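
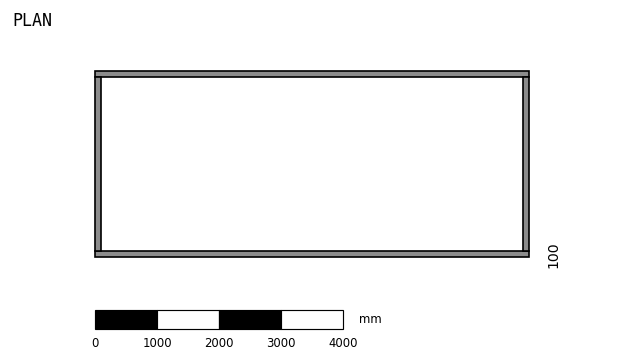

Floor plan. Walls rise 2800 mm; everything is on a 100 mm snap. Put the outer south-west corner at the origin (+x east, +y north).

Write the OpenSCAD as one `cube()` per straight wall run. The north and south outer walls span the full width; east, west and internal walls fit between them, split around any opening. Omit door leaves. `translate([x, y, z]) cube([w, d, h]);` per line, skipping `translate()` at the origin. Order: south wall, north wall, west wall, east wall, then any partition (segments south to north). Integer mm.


cube([7000, 100, 2800]);
translate([0, 2900, 0]) cube([7000, 100, 2800]);
translate([0, 100, 0]) cube([100, 2800, 2800]);
translate([6900, 100, 0]) cube([100, 2800, 2800]);


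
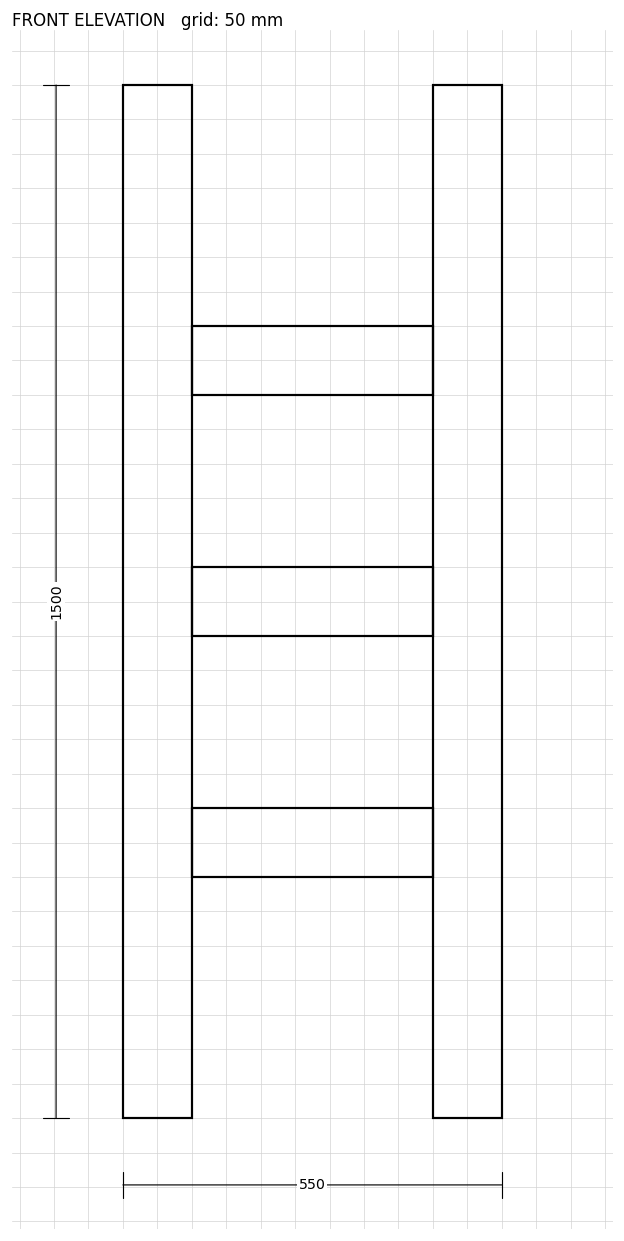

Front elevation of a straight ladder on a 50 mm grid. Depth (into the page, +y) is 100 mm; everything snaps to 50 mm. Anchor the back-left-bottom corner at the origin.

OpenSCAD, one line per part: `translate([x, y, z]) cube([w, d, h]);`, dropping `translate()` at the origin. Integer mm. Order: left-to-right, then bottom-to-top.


cube([100, 100, 1500]);
translate([100, 0, 350]) cube([350, 100, 100]);
translate([100, 0, 700]) cube([350, 100, 100]);
translate([100, 0, 1050]) cube([350, 100, 100]);
translate([450, 0, 0]) cube([100, 100, 1500]);


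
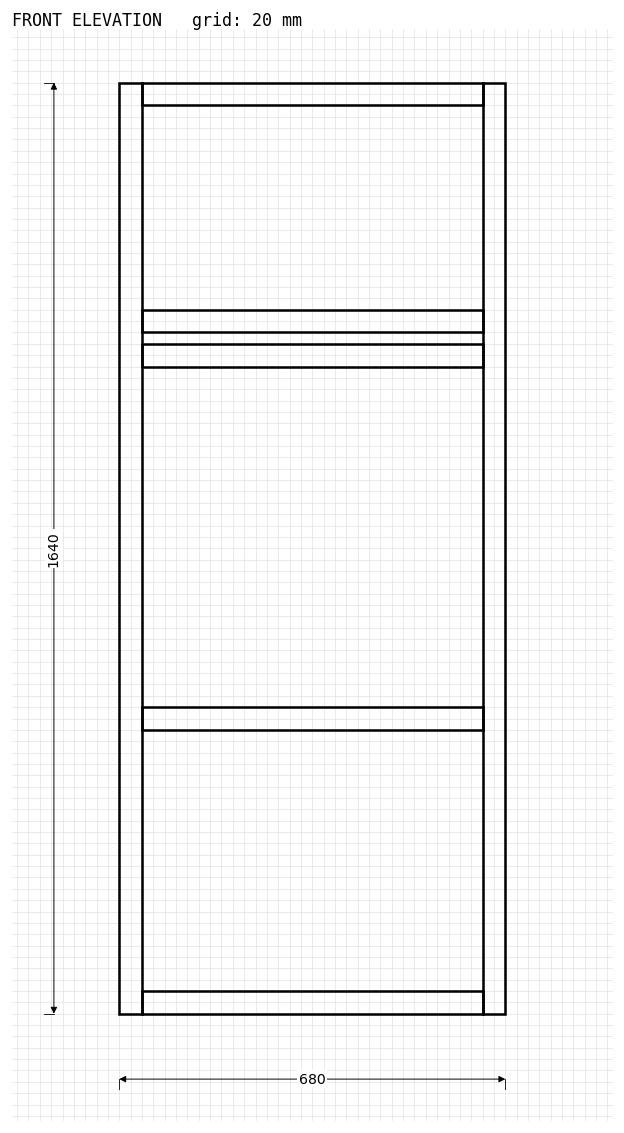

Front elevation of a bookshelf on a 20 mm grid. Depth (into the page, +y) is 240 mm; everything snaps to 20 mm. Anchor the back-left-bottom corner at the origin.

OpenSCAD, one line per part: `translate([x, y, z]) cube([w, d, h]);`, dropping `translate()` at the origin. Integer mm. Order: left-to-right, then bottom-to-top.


cube([40, 240, 1640]);
translate([40, 0, 0]) cube([600, 240, 40]);
translate([40, 0, 500]) cube([600, 240, 40]);
translate([40, 0, 1140]) cube([600, 240, 40]);
translate([40, 0, 1200]) cube([600, 240, 40]);
translate([40, 0, 1600]) cube([600, 240, 40]);
translate([640, 0, 0]) cube([40, 240, 1640]);


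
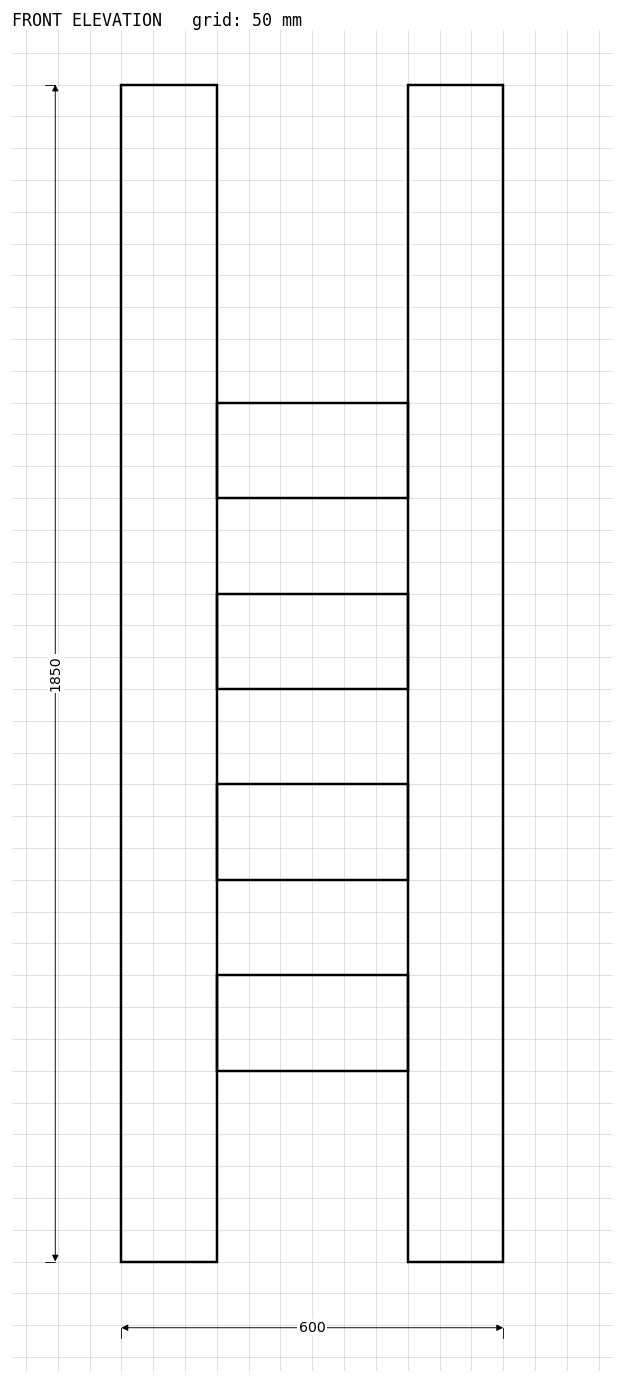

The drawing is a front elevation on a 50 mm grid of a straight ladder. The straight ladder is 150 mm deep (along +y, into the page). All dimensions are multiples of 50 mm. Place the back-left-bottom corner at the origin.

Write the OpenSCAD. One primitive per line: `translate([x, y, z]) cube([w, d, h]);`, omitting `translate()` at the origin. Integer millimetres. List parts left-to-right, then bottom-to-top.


cube([150, 150, 1850]);
translate([150, 0, 300]) cube([300, 150, 150]);
translate([150, 0, 600]) cube([300, 150, 150]);
translate([150, 0, 900]) cube([300, 150, 150]);
translate([150, 0, 1200]) cube([300, 150, 150]);
translate([450, 0, 0]) cube([150, 150, 1850]);


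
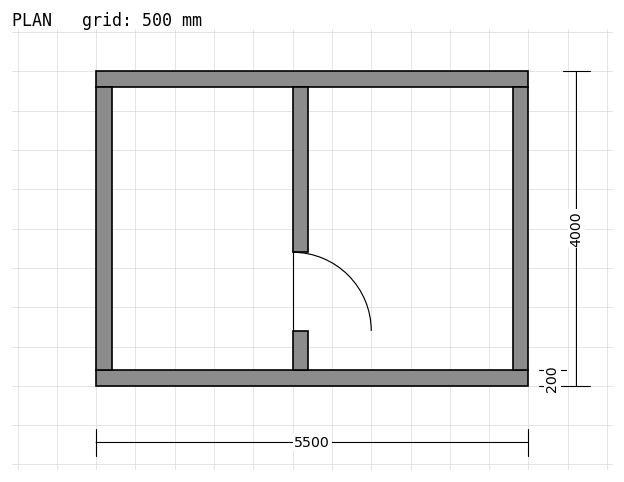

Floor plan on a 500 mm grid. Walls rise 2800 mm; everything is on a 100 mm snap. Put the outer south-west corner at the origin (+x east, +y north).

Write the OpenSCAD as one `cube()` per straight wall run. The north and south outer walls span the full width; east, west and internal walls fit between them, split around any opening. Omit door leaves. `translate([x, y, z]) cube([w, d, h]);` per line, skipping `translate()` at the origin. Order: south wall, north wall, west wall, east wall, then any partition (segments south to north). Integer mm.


cube([5500, 200, 2800]);
translate([0, 3800, 0]) cube([5500, 200, 2800]);
translate([0, 200, 0]) cube([200, 3600, 2800]);
translate([5300, 200, 0]) cube([200, 3600, 2800]);
translate([2500, 200, 0]) cube([200, 500, 2800]);
translate([2500, 1700, 0]) cube([200, 2100, 2800]);


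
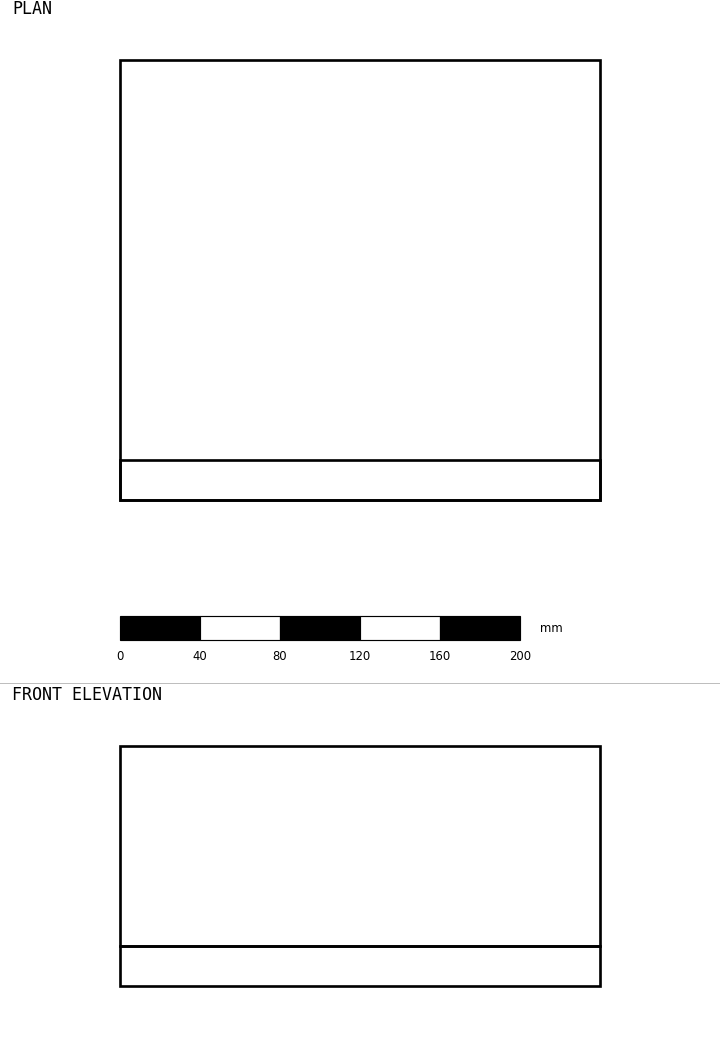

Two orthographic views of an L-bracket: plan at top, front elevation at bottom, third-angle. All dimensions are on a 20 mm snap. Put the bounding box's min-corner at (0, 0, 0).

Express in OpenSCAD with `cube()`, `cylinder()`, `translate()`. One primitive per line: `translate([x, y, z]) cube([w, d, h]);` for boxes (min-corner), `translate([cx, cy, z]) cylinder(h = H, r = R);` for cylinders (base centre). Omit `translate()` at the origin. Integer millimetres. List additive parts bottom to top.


cube([240, 220, 20]);
translate([0, 0, 20]) cube([240, 20, 100]);


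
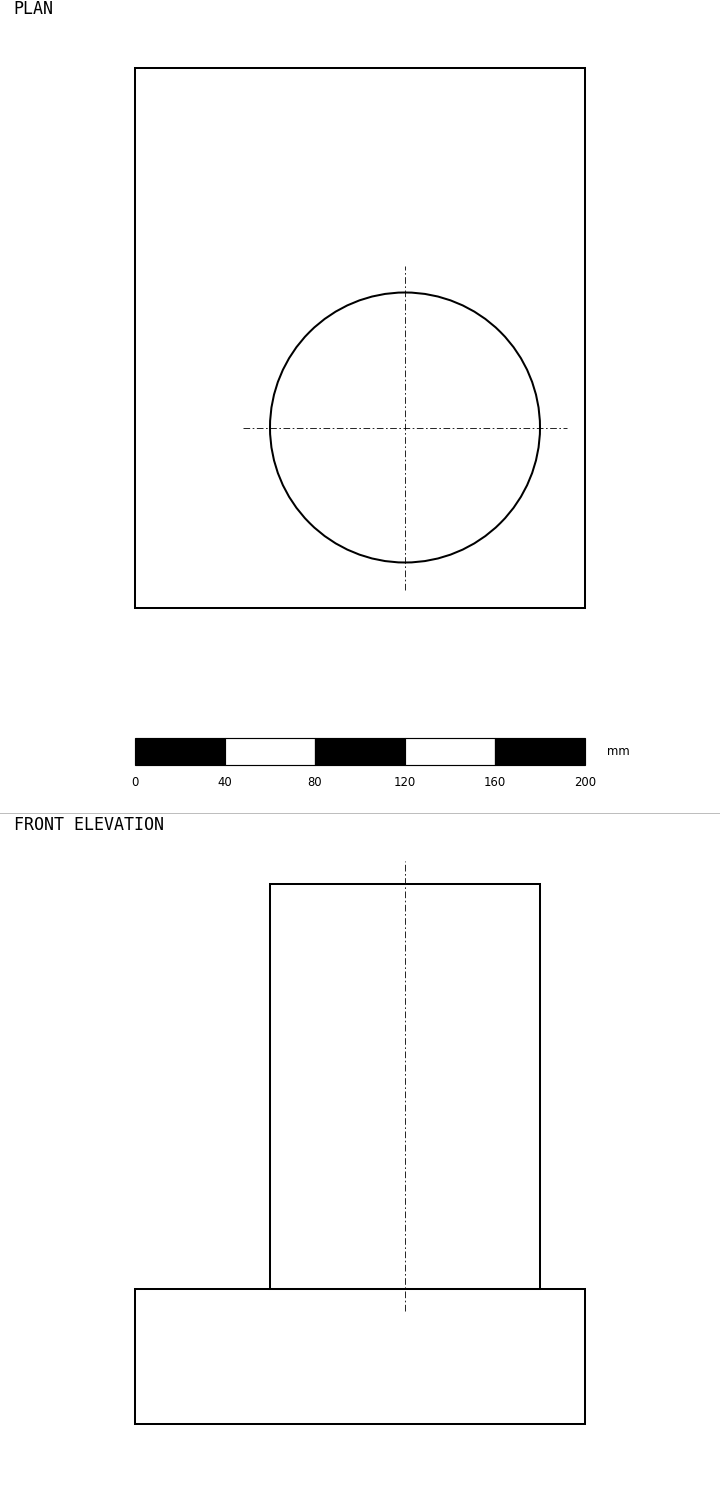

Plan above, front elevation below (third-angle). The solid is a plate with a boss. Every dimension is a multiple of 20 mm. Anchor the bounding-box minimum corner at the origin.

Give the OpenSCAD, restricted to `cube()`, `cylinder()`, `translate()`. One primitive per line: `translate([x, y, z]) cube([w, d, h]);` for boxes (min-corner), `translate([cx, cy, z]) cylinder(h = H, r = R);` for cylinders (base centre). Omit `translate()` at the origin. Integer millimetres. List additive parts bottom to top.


cube([200, 240, 60]);
translate([120, 80, 60]) cylinder(h = 180, r = 60);


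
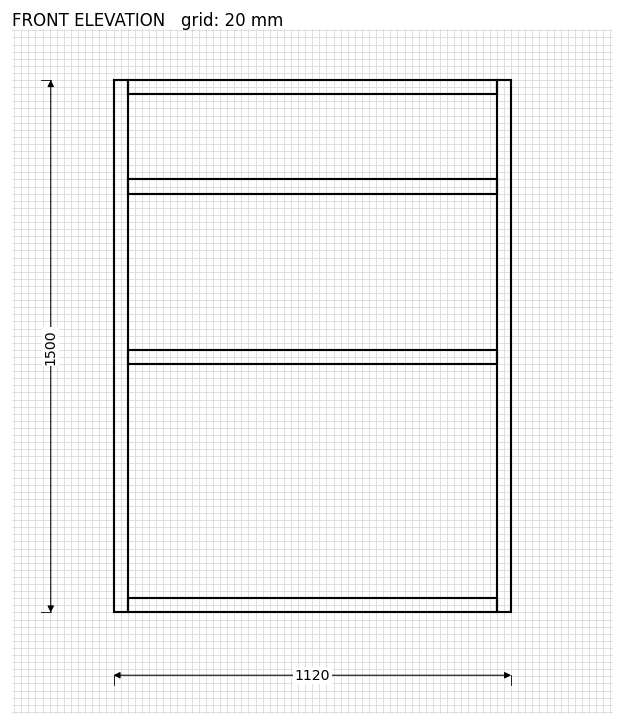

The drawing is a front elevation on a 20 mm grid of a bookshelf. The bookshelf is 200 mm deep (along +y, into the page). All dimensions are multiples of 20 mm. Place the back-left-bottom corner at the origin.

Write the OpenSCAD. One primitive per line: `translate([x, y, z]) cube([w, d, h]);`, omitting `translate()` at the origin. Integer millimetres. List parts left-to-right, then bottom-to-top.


cube([40, 200, 1500]);
translate([40, 0, 0]) cube([1040, 200, 40]);
translate([40, 0, 700]) cube([1040, 200, 40]);
translate([40, 0, 1180]) cube([1040, 200, 40]);
translate([40, 0, 1460]) cube([1040, 200, 40]);
translate([1080, 0, 0]) cube([40, 200, 1500]);


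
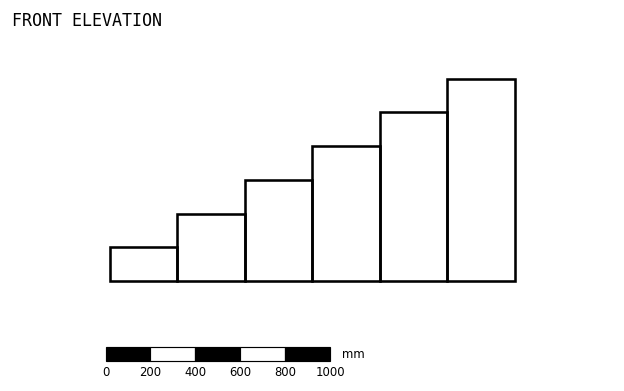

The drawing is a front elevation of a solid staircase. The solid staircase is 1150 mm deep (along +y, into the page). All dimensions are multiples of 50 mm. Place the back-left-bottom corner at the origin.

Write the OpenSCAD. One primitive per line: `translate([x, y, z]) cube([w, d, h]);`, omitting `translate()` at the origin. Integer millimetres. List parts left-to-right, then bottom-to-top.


cube([300, 1150, 150]);
translate([300, 0, 0]) cube([300, 1150, 300]);
translate([600, 0, 0]) cube([300, 1150, 450]);
translate([900, 0, 0]) cube([300, 1150, 600]);
translate([1200, 0, 0]) cube([300, 1150, 750]);
translate([1500, 0, 0]) cube([300, 1150, 900]);


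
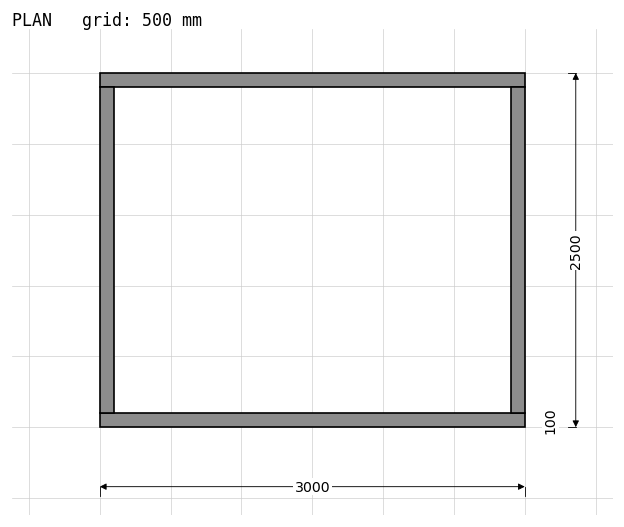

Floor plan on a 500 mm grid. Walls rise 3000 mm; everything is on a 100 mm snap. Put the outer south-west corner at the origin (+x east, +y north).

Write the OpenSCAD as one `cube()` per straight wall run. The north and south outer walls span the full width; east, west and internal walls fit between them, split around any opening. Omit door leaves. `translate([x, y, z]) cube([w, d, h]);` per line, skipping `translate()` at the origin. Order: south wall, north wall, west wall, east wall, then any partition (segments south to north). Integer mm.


cube([3000, 100, 3000]);
translate([0, 2400, 0]) cube([3000, 100, 3000]);
translate([0, 100, 0]) cube([100, 2300, 3000]);
translate([2900, 100, 0]) cube([100, 2300, 3000]);


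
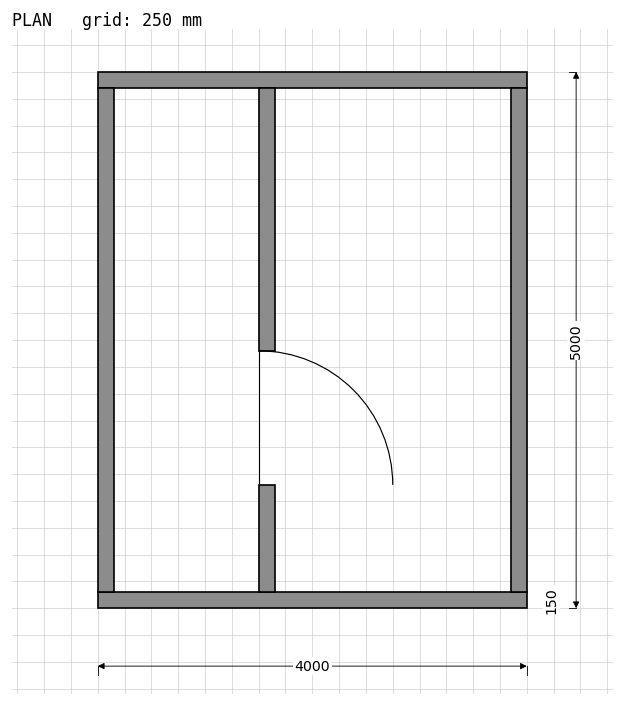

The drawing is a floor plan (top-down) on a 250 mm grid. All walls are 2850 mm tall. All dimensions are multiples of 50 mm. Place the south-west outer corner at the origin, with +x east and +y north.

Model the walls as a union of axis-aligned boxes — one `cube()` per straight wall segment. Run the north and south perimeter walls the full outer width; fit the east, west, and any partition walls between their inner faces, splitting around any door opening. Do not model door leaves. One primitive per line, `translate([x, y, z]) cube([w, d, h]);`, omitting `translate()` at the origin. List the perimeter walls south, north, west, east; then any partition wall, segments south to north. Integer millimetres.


cube([4000, 150, 2850]);
translate([0, 4850, 0]) cube([4000, 150, 2850]);
translate([0, 150, 0]) cube([150, 4700, 2850]);
translate([3850, 150, 0]) cube([150, 4700, 2850]);
translate([1500, 150, 0]) cube([150, 1000, 2850]);
translate([1500, 2400, 0]) cube([150, 2450, 2850]);


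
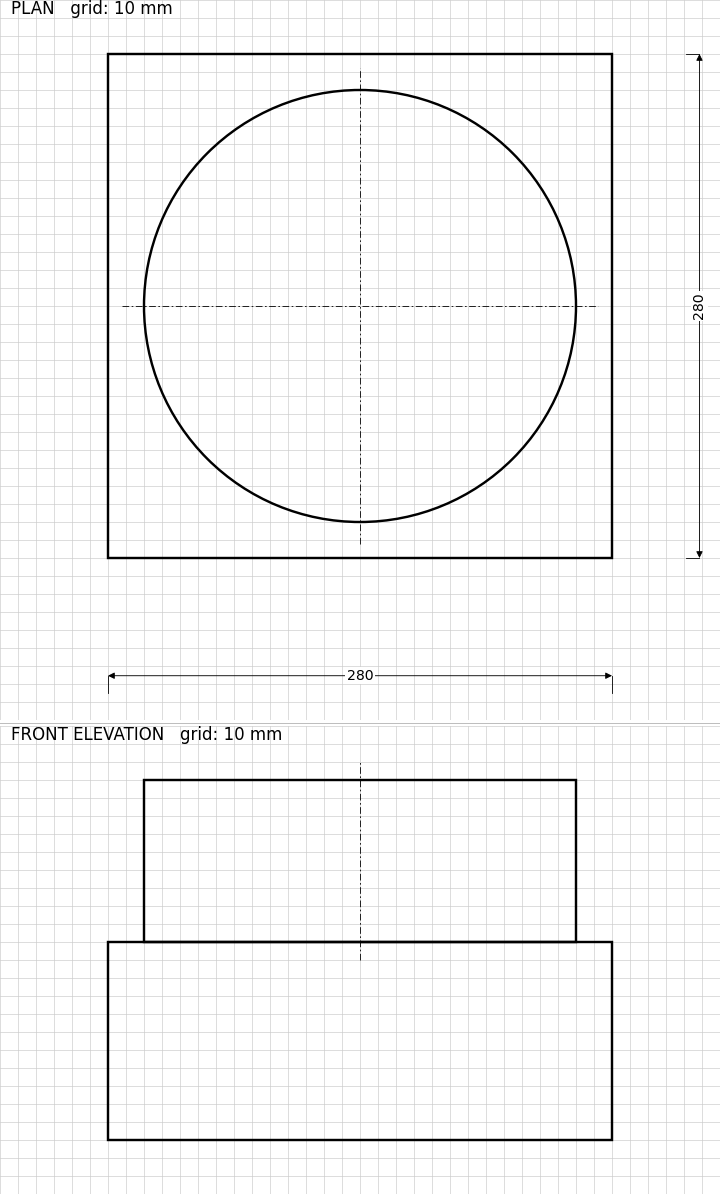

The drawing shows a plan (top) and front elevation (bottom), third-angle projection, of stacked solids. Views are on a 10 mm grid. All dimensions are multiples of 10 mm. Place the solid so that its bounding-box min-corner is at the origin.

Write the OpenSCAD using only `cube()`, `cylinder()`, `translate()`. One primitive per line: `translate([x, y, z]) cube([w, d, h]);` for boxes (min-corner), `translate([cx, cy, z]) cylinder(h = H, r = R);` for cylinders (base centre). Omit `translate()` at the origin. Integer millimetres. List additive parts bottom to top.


cube([280, 280, 110]);
translate([140, 140, 110]) cylinder(h = 90, r = 120);


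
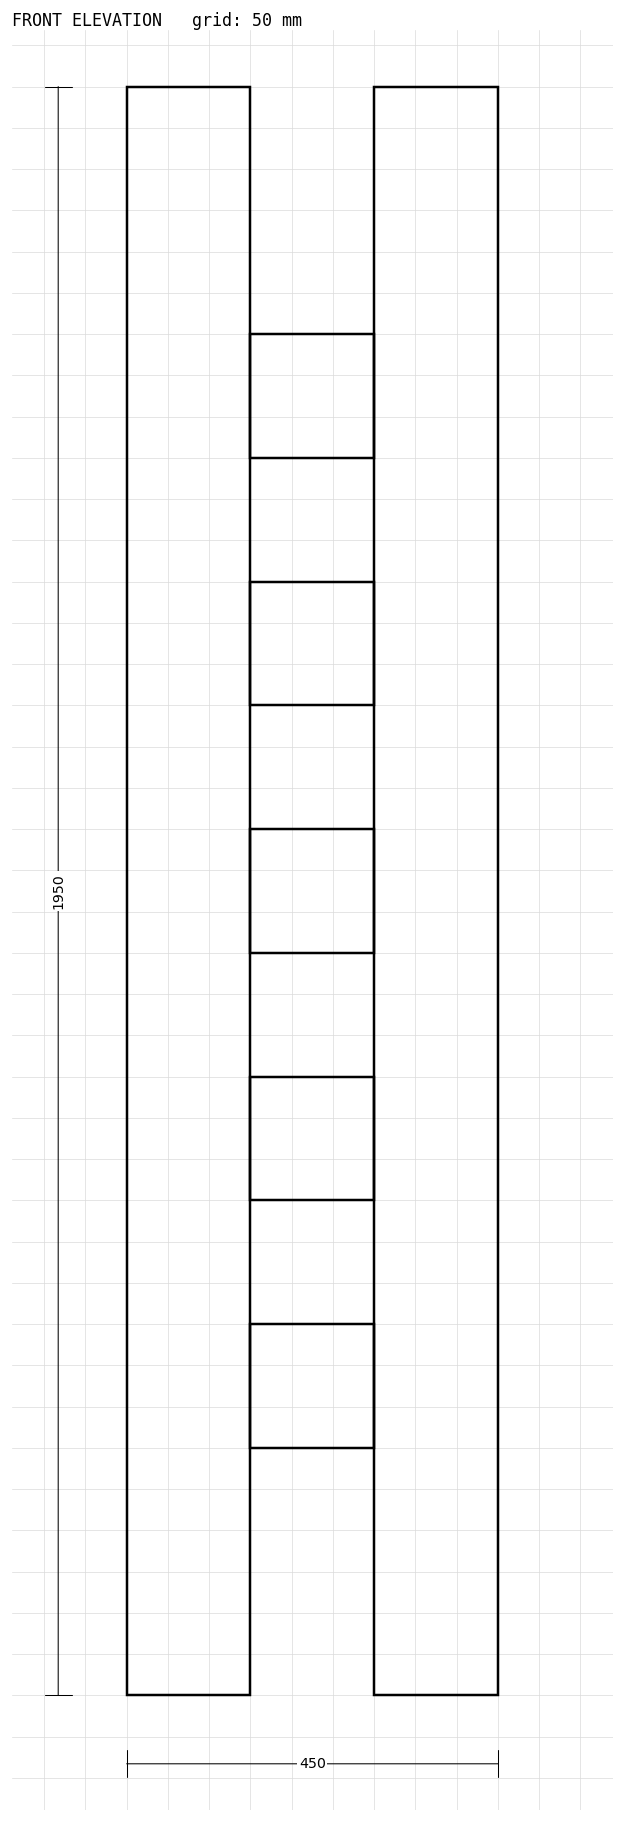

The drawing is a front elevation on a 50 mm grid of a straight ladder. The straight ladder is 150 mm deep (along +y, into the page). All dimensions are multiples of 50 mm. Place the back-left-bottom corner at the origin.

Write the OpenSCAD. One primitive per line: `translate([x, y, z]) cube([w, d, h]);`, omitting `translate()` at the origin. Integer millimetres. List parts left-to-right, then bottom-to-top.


cube([150, 150, 1950]);
translate([150, 0, 300]) cube([150, 150, 150]);
translate([150, 0, 600]) cube([150, 150, 150]);
translate([150, 0, 900]) cube([150, 150, 150]);
translate([150, 0, 1200]) cube([150, 150, 150]);
translate([150, 0, 1500]) cube([150, 150, 150]);
translate([300, 0, 0]) cube([150, 150, 1950]);


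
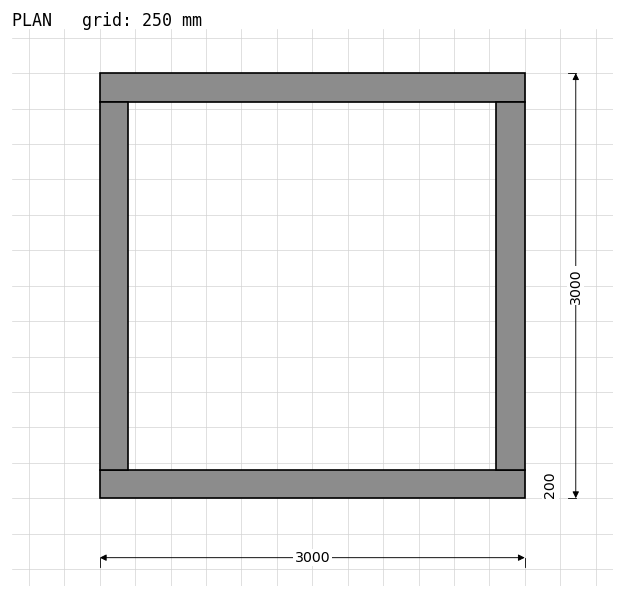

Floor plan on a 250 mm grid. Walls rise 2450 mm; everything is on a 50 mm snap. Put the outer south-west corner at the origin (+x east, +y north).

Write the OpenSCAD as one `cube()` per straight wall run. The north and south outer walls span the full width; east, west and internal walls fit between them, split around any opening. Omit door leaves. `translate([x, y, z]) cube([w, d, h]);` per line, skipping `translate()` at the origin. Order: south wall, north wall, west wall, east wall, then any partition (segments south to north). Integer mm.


cube([3000, 200, 2450]);
translate([0, 2800, 0]) cube([3000, 200, 2450]);
translate([0, 200, 0]) cube([200, 2600, 2450]);
translate([2800, 200, 0]) cube([200, 2600, 2450]);


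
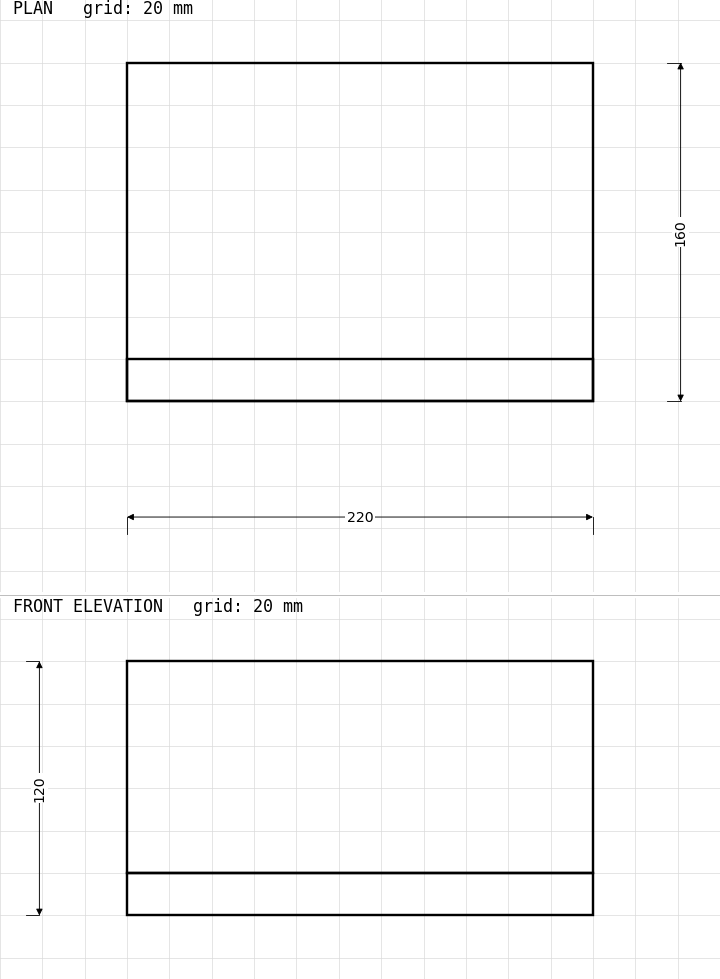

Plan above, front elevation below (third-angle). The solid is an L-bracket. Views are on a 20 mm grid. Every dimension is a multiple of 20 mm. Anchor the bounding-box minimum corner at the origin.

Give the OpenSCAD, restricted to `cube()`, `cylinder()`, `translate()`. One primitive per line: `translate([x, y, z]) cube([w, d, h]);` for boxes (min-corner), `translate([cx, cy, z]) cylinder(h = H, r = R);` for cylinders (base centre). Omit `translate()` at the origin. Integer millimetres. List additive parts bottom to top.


cube([220, 160, 20]);
translate([0, 0, 20]) cube([220, 20, 100]);


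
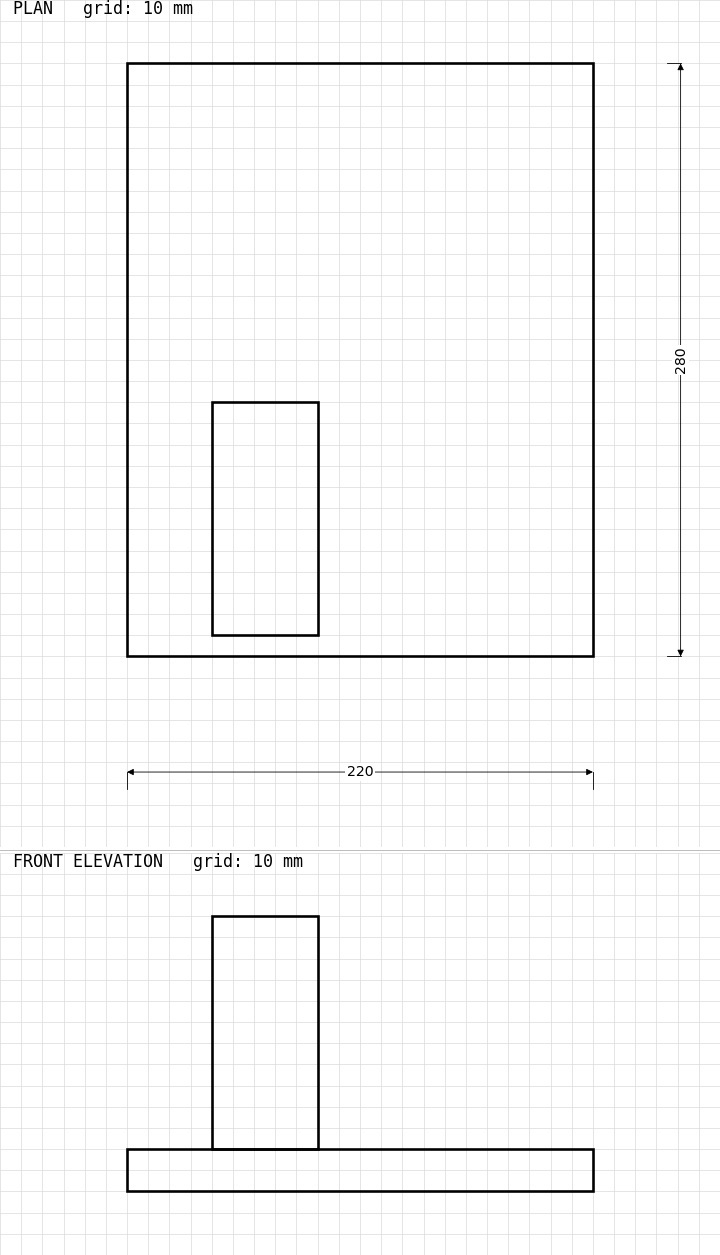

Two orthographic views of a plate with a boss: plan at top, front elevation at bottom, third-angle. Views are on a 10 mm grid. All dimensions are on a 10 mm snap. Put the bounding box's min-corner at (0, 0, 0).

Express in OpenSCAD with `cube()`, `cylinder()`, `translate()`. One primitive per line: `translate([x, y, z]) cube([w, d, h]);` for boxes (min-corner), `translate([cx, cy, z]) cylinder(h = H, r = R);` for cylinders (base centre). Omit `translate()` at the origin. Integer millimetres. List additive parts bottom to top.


cube([220, 280, 20]);
translate([40, 10, 20]) cube([50, 110, 110]);


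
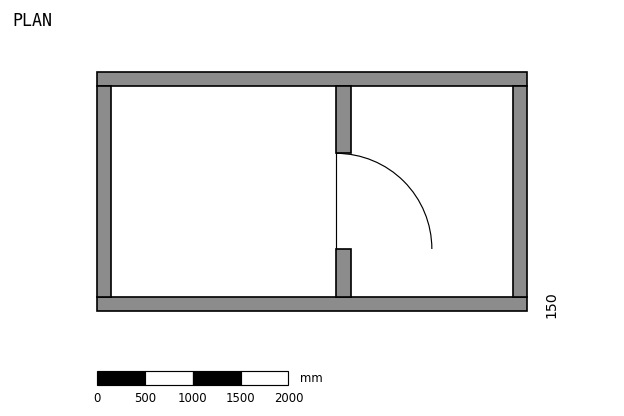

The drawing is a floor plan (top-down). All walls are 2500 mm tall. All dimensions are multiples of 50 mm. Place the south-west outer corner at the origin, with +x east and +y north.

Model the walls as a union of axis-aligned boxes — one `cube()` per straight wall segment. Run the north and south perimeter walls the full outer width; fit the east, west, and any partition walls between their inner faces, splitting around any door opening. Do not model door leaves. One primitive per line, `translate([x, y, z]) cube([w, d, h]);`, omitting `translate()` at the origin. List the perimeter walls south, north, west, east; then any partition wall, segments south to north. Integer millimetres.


cube([4500, 150, 2500]);
translate([0, 2350, 0]) cube([4500, 150, 2500]);
translate([0, 150, 0]) cube([150, 2200, 2500]);
translate([4350, 150, 0]) cube([150, 2200, 2500]);
translate([2500, 150, 0]) cube([150, 500, 2500]);
translate([2500, 1650, 0]) cube([150, 700, 2500]);


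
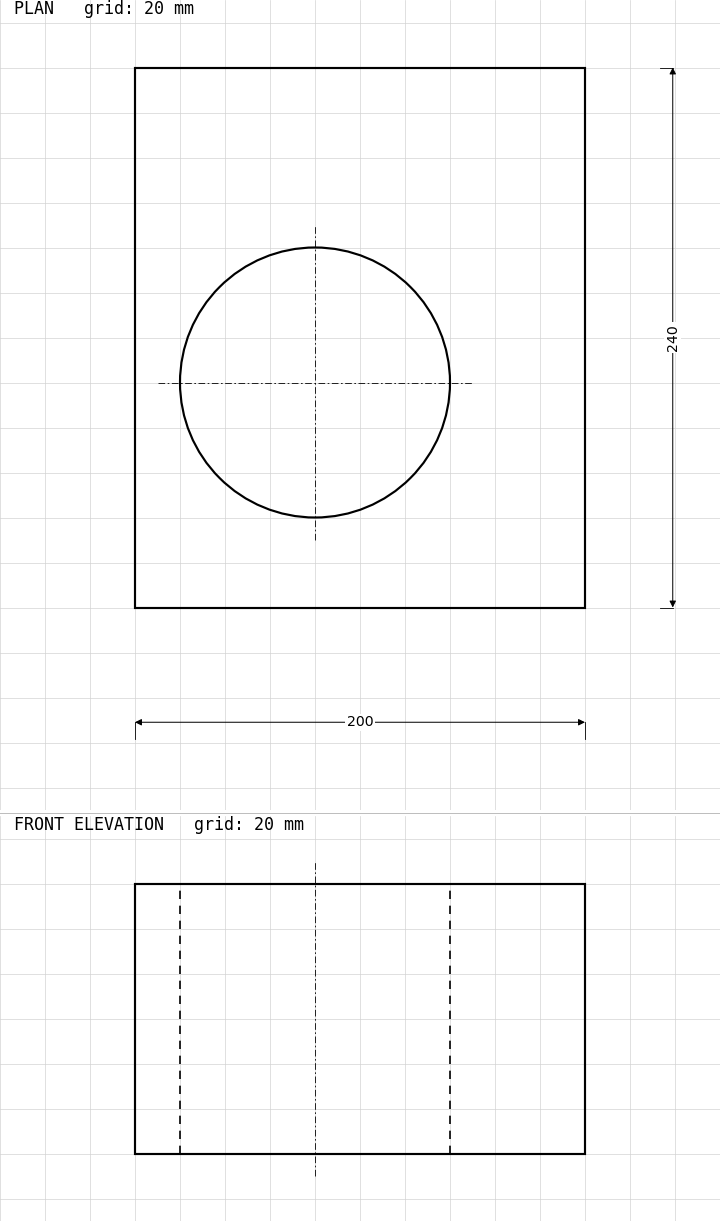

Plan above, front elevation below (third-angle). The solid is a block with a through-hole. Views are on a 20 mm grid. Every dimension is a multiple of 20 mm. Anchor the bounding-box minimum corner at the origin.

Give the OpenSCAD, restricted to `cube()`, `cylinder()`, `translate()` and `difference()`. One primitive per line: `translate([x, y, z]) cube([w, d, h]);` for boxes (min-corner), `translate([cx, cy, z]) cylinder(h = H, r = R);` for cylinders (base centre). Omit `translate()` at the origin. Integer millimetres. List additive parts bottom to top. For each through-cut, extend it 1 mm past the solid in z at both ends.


difference() {
  cube([200, 240, 120]);
  translate([80, 100, -1]) cylinder(h = 122, r = 60);
}


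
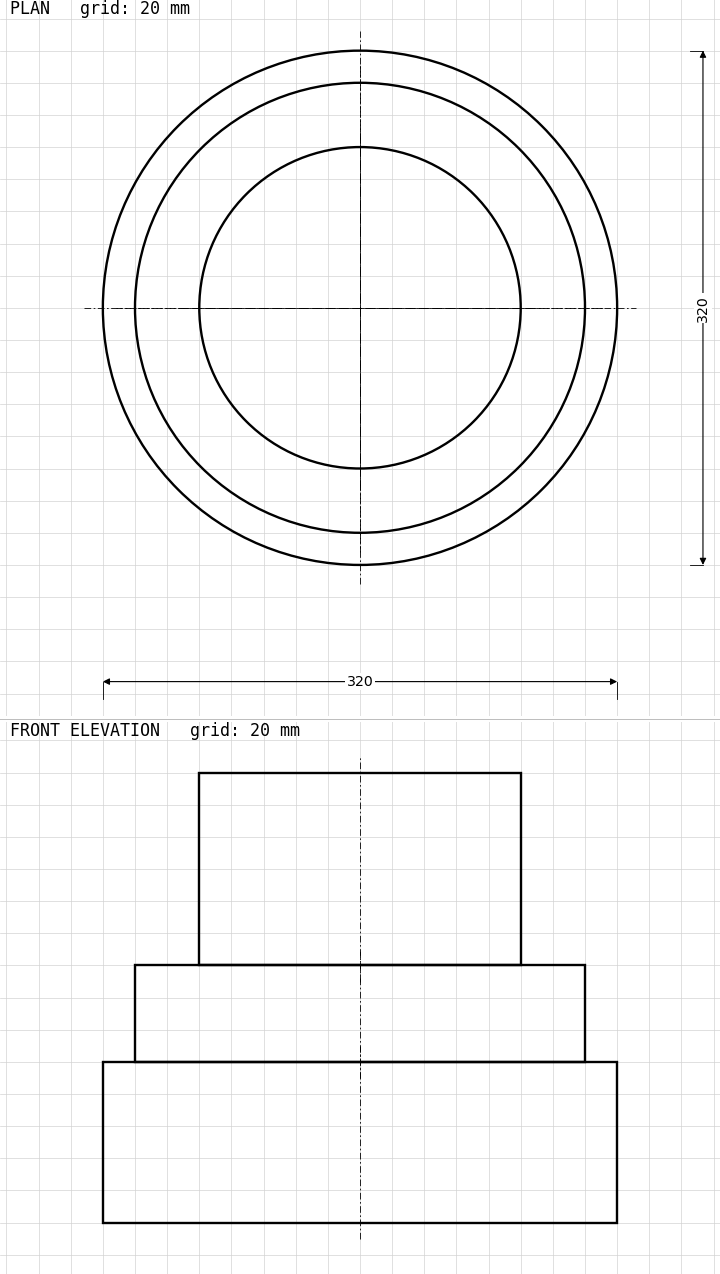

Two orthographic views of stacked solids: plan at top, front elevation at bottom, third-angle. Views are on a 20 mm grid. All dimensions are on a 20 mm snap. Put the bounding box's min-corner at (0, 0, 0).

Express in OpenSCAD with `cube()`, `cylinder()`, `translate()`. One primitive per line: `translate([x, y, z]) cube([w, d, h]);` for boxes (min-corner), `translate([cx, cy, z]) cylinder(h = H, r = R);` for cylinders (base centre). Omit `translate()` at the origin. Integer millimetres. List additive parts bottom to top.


translate([160, 160, 0]) cylinder(h = 100, r = 160);
translate([160, 160, 100]) cylinder(h = 60, r = 140);
translate([160, 160, 160]) cylinder(h = 120, r = 100);


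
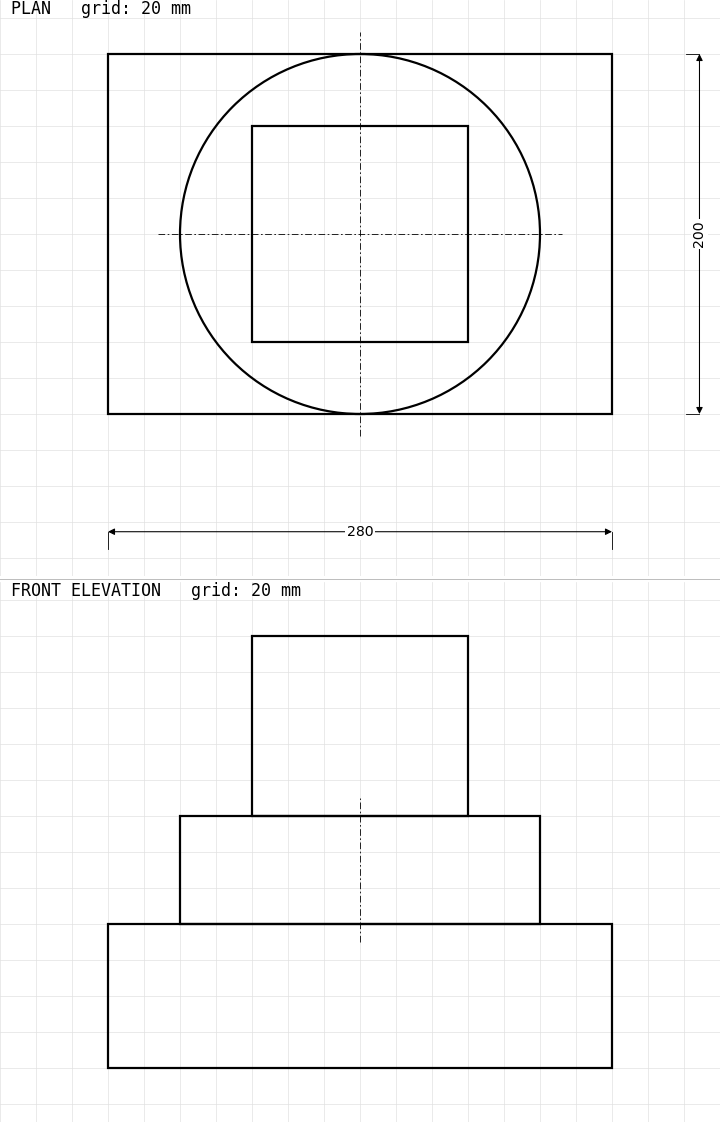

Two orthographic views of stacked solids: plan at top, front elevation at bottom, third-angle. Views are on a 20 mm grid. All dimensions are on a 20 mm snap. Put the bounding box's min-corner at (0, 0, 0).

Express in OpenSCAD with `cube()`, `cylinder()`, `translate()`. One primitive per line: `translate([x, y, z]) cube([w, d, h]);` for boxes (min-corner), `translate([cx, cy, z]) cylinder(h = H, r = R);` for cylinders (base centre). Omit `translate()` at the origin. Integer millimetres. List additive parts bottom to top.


cube([280, 200, 80]);
translate([140, 100, 80]) cylinder(h = 60, r = 100);
translate([80, 40, 140]) cube([120, 120, 100]);


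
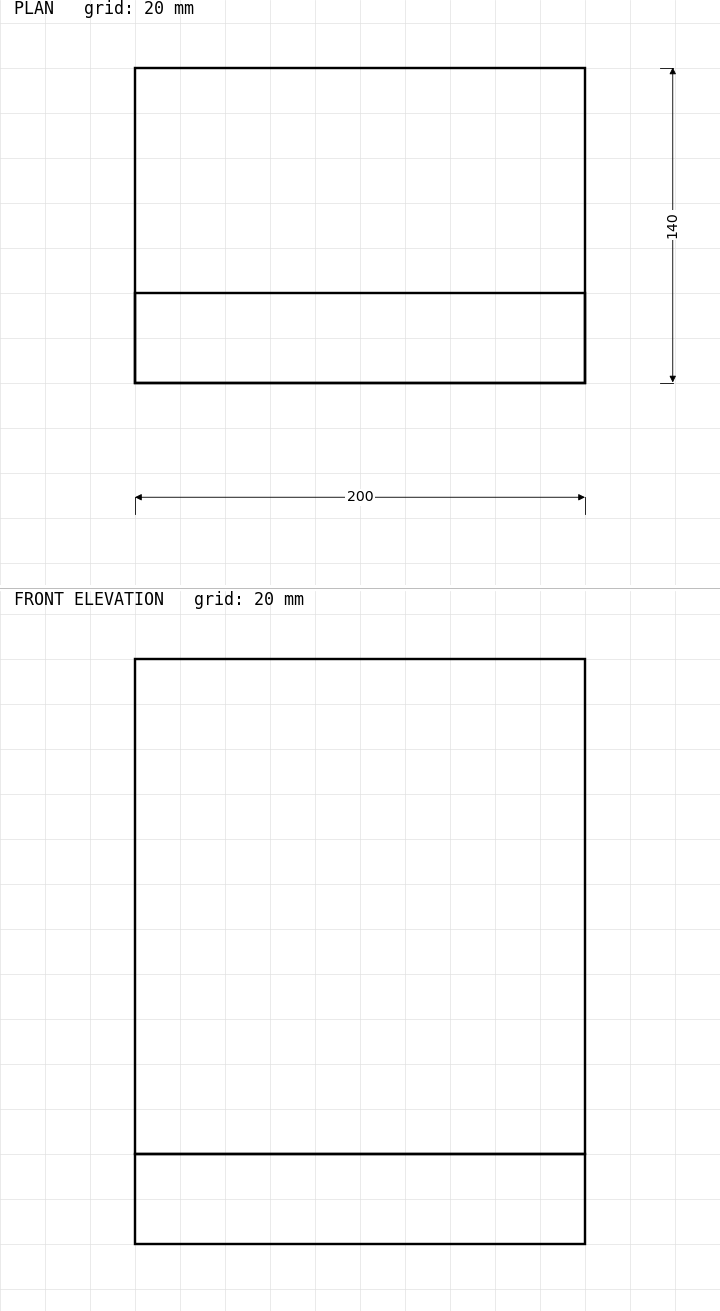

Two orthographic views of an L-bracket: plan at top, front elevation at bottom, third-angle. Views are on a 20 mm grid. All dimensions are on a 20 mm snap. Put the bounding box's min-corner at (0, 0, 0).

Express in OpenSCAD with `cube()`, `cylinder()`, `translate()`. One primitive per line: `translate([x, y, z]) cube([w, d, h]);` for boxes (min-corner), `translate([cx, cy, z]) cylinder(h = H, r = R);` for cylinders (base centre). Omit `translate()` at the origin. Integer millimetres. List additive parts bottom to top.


cube([200, 140, 40]);
translate([0, 0, 40]) cube([200, 40, 220]);


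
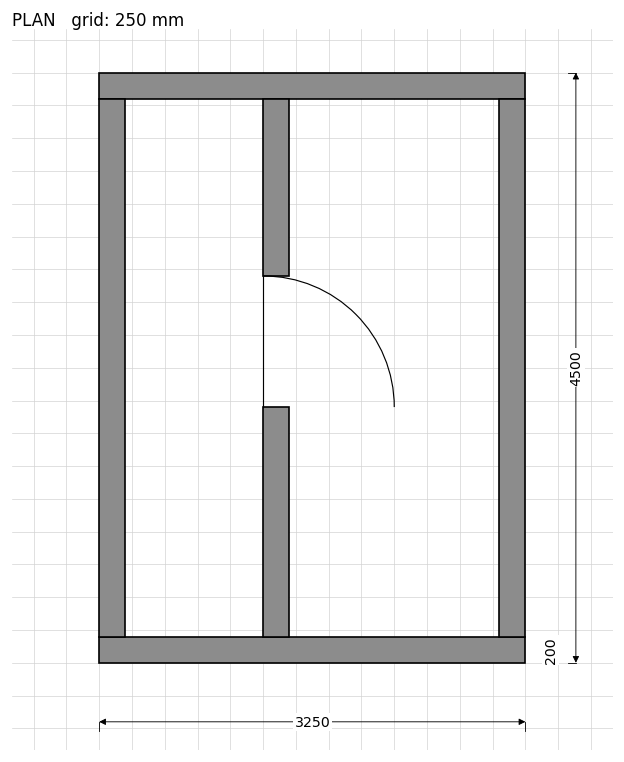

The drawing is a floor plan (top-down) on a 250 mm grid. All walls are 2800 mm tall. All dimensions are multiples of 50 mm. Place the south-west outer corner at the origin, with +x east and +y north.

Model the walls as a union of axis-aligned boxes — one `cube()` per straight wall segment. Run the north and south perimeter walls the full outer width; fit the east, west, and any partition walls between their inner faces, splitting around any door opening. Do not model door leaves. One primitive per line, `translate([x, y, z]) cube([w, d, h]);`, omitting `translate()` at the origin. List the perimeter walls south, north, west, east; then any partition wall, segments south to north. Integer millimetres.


cube([3250, 200, 2800]);
translate([0, 4300, 0]) cube([3250, 200, 2800]);
translate([0, 200, 0]) cube([200, 4100, 2800]);
translate([3050, 200, 0]) cube([200, 4100, 2800]);
translate([1250, 200, 0]) cube([200, 1750, 2800]);
translate([1250, 2950, 0]) cube([200, 1350, 2800]);


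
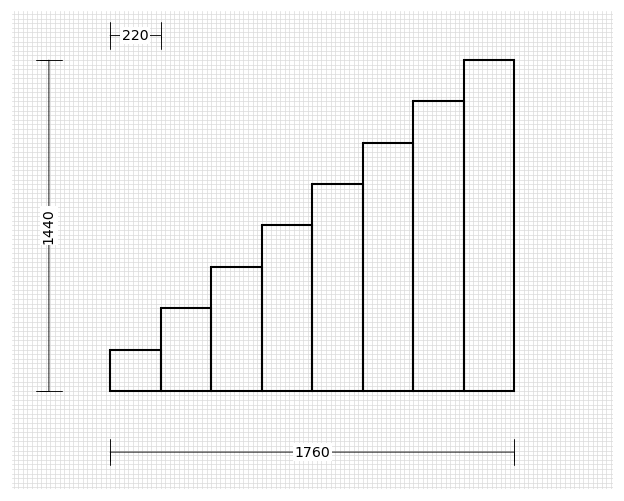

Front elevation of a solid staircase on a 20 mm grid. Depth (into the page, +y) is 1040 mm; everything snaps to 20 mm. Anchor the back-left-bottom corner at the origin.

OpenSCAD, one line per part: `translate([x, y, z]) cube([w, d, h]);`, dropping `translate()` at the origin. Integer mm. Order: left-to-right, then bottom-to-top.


cube([220, 1040, 180]);
translate([220, 0, 0]) cube([220, 1040, 360]);
translate([440, 0, 0]) cube([220, 1040, 540]);
translate([660, 0, 0]) cube([220, 1040, 720]);
translate([880, 0, 0]) cube([220, 1040, 900]);
translate([1100, 0, 0]) cube([220, 1040, 1080]);
translate([1320, 0, 0]) cube([220, 1040, 1260]);
translate([1540, 0, 0]) cube([220, 1040, 1440]);


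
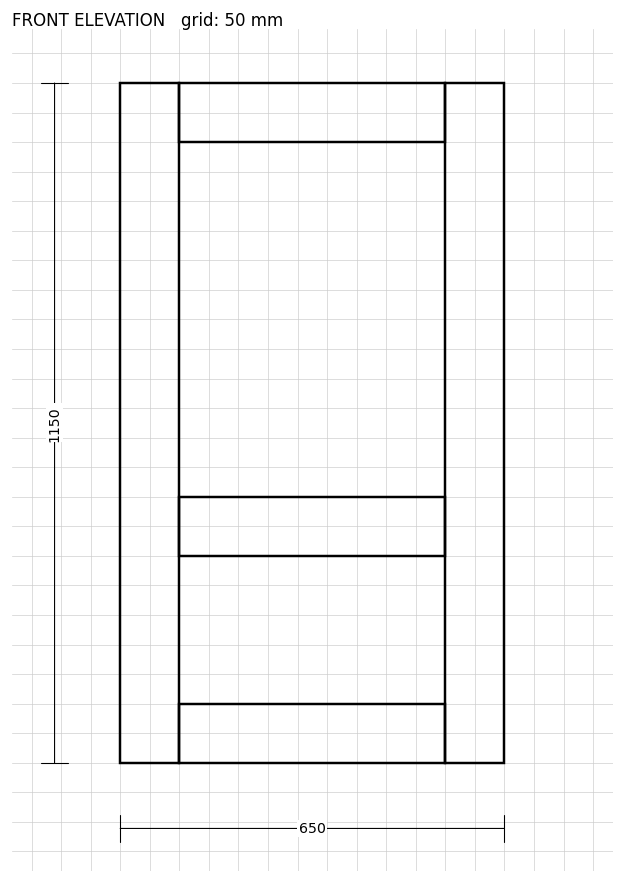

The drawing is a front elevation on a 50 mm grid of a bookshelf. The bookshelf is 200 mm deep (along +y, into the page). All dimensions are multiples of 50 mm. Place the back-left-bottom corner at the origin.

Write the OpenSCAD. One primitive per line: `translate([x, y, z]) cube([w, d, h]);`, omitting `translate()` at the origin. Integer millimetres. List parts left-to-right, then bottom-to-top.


cube([100, 200, 1150]);
translate([100, 0, 0]) cube([450, 200, 100]);
translate([100, 0, 350]) cube([450, 200, 100]);
translate([100, 0, 1050]) cube([450, 200, 100]);
translate([550, 0, 0]) cube([100, 200, 1150]);


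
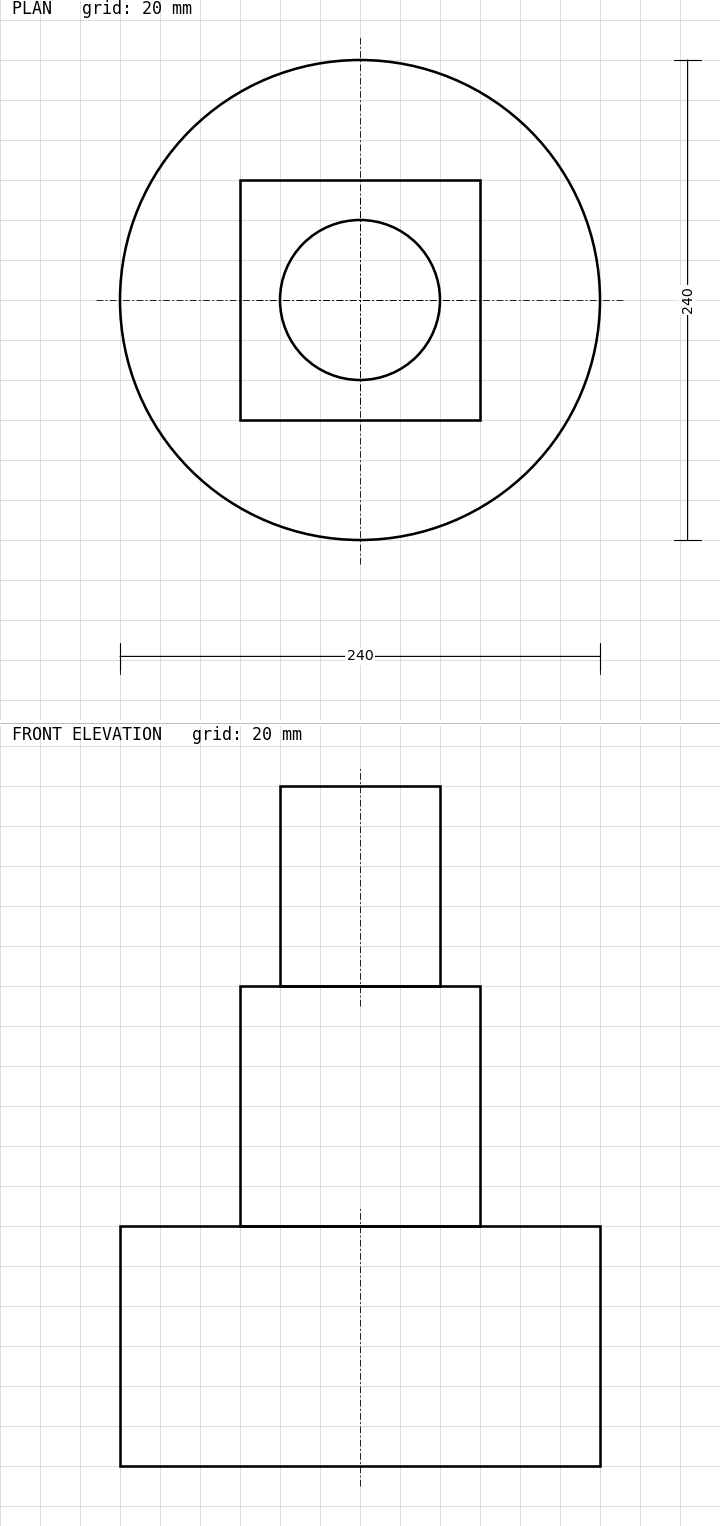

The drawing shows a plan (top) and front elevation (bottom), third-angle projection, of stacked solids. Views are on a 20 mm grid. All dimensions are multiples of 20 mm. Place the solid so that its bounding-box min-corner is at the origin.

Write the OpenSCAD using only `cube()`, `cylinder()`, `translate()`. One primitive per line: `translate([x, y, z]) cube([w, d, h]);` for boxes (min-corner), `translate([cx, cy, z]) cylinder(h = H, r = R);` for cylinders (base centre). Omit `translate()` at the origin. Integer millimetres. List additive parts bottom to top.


translate([120, 120, 0]) cylinder(h = 120, r = 120);
translate([60, 60, 120]) cube([120, 120, 120]);
translate([120, 120, 240]) cylinder(h = 100, r = 40);


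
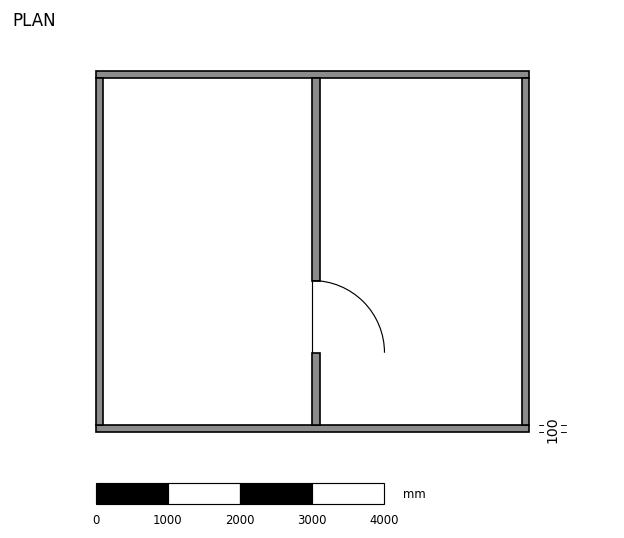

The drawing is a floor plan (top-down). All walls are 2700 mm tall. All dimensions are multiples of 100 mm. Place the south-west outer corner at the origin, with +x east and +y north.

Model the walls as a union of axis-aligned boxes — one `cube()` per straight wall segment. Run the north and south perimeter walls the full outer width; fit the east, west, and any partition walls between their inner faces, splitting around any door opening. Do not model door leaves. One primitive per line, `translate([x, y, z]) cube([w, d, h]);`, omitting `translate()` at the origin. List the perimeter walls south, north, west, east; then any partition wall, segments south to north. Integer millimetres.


cube([6000, 100, 2700]);
translate([0, 4900, 0]) cube([6000, 100, 2700]);
translate([0, 100, 0]) cube([100, 4800, 2700]);
translate([5900, 100, 0]) cube([100, 4800, 2700]);
translate([3000, 100, 0]) cube([100, 1000, 2700]);
translate([3000, 2100, 0]) cube([100, 2800, 2700]);


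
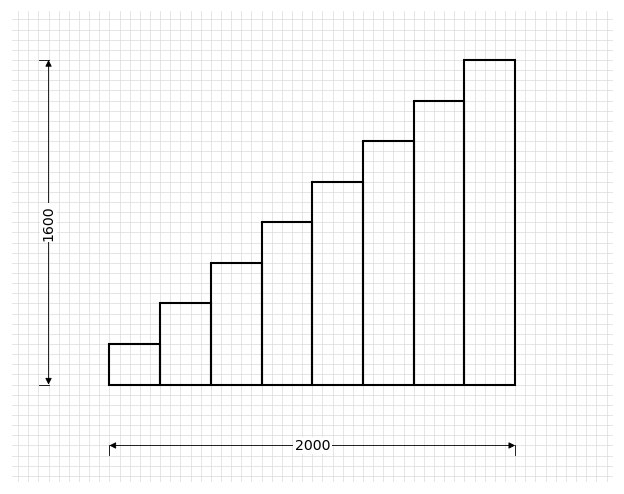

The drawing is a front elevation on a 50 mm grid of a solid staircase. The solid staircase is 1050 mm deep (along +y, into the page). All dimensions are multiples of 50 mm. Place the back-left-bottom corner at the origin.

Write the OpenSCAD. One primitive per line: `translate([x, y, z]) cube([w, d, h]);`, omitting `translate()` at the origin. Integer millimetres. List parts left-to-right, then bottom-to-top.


cube([250, 1050, 200]);
translate([250, 0, 0]) cube([250, 1050, 400]);
translate([500, 0, 0]) cube([250, 1050, 600]);
translate([750, 0, 0]) cube([250, 1050, 800]);
translate([1000, 0, 0]) cube([250, 1050, 1000]);
translate([1250, 0, 0]) cube([250, 1050, 1200]);
translate([1500, 0, 0]) cube([250, 1050, 1400]);
translate([1750, 0, 0]) cube([250, 1050, 1600]);


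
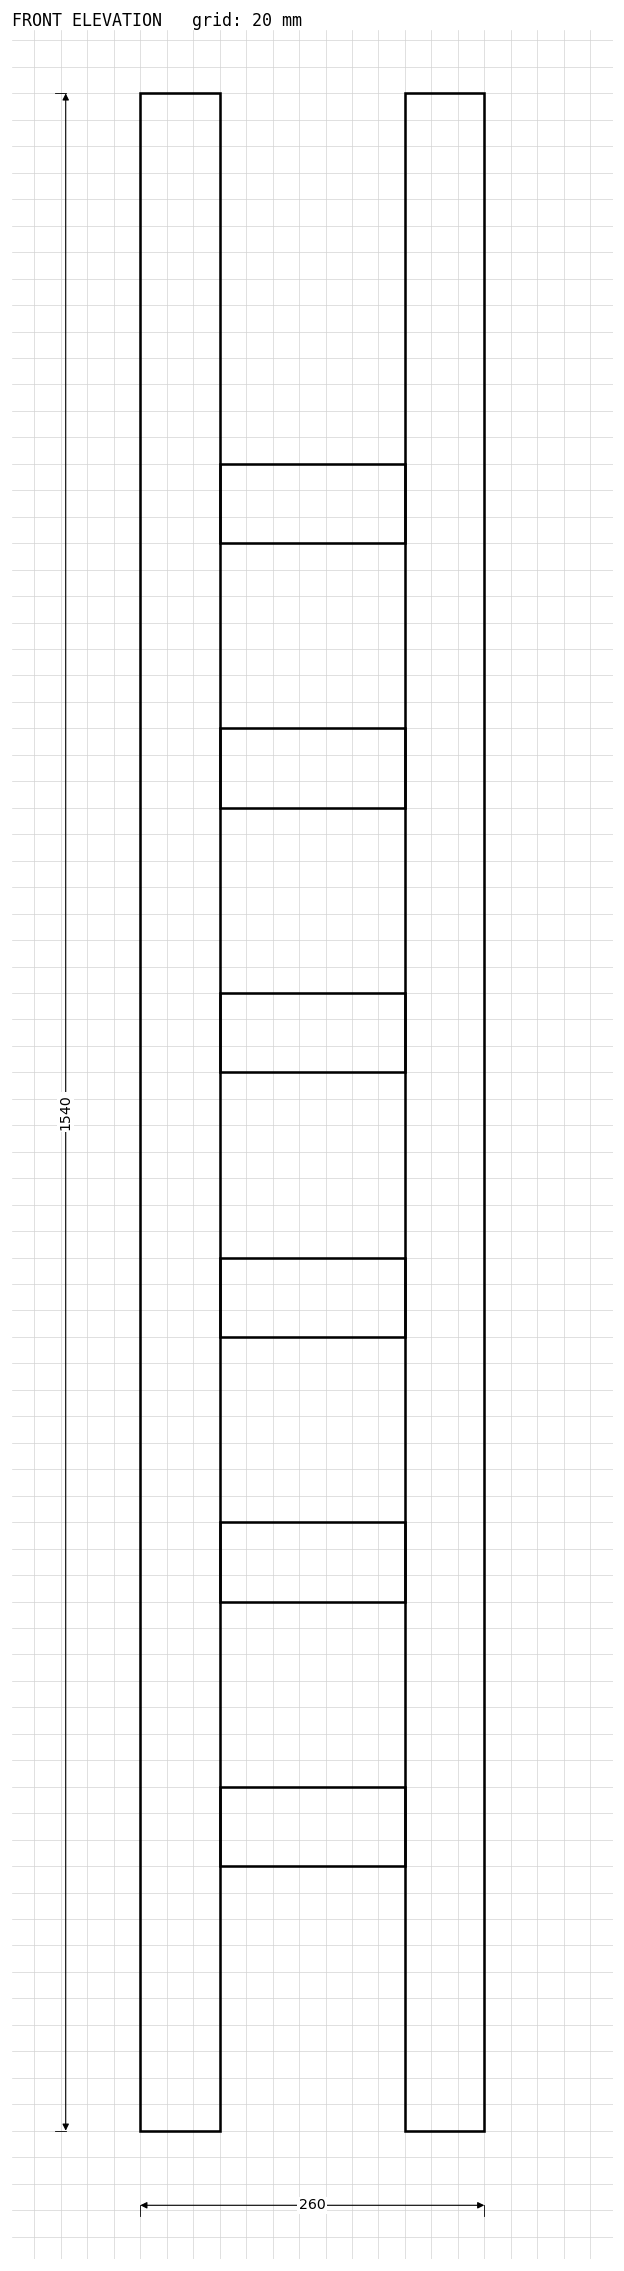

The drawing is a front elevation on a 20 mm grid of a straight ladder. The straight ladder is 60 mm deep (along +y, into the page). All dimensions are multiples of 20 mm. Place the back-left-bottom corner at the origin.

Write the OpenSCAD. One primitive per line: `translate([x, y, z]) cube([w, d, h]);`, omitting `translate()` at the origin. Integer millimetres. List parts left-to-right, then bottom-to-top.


cube([60, 60, 1540]);
translate([60, 0, 200]) cube([140, 60, 60]);
translate([60, 0, 400]) cube([140, 60, 60]);
translate([60, 0, 600]) cube([140, 60, 60]);
translate([60, 0, 800]) cube([140, 60, 60]);
translate([60, 0, 1000]) cube([140, 60, 60]);
translate([60, 0, 1200]) cube([140, 60, 60]);
translate([200, 0, 0]) cube([60, 60, 1540]);


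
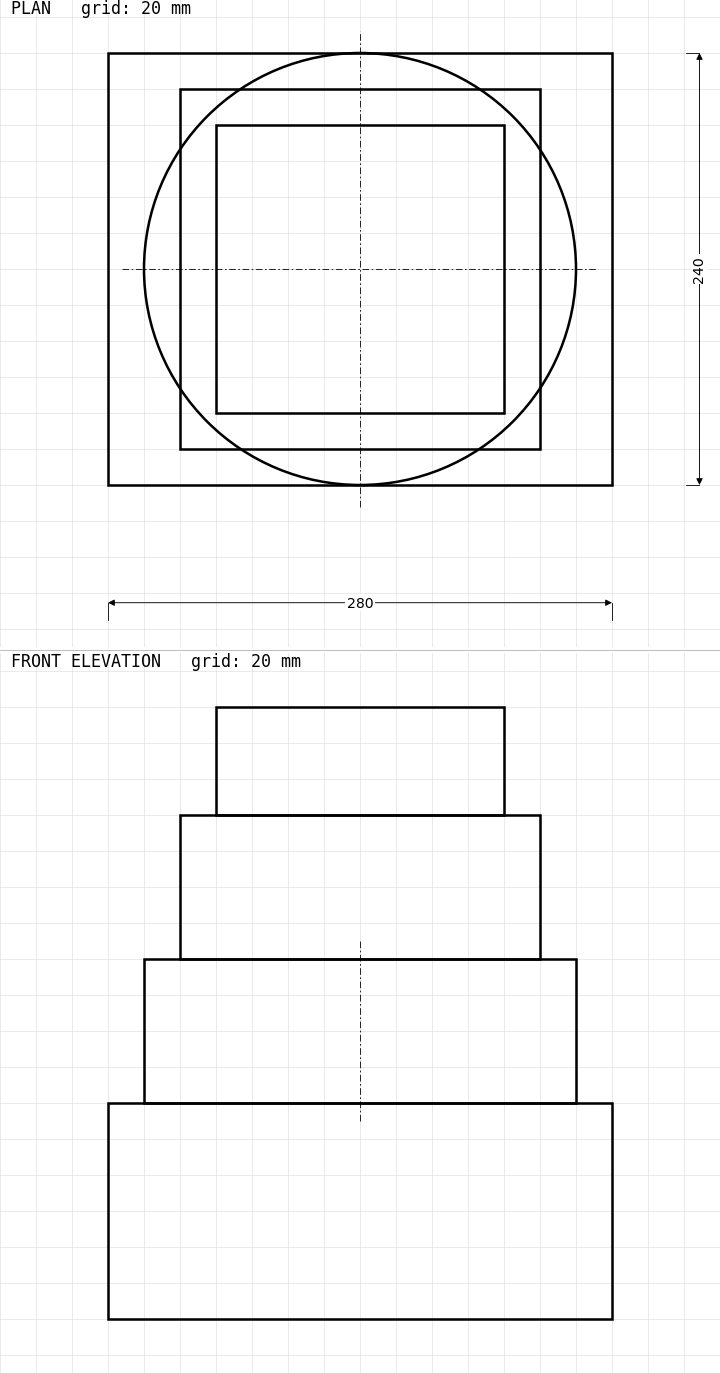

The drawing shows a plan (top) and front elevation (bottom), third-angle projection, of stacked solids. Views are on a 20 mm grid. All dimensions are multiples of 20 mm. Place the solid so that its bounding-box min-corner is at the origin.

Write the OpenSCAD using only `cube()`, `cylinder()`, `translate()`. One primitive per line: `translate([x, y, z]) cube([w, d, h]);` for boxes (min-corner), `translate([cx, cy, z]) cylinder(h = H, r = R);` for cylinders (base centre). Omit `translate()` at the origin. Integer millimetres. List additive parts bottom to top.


cube([280, 240, 120]);
translate([140, 120, 120]) cylinder(h = 80, r = 120);
translate([40, 20, 200]) cube([200, 200, 80]);
translate([60, 40, 280]) cube([160, 160, 60]);


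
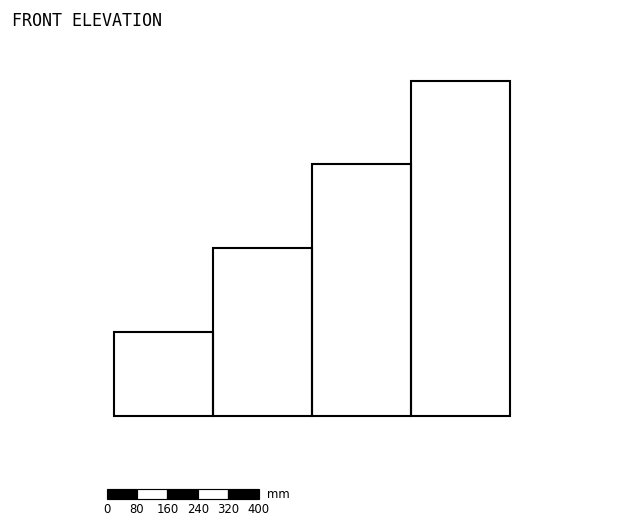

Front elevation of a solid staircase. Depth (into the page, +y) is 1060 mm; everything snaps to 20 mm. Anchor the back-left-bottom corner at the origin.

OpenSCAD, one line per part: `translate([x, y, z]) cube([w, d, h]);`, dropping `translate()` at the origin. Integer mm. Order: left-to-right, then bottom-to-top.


cube([260, 1060, 220]);
translate([260, 0, 0]) cube([260, 1060, 440]);
translate([520, 0, 0]) cube([260, 1060, 660]);
translate([780, 0, 0]) cube([260, 1060, 880]);


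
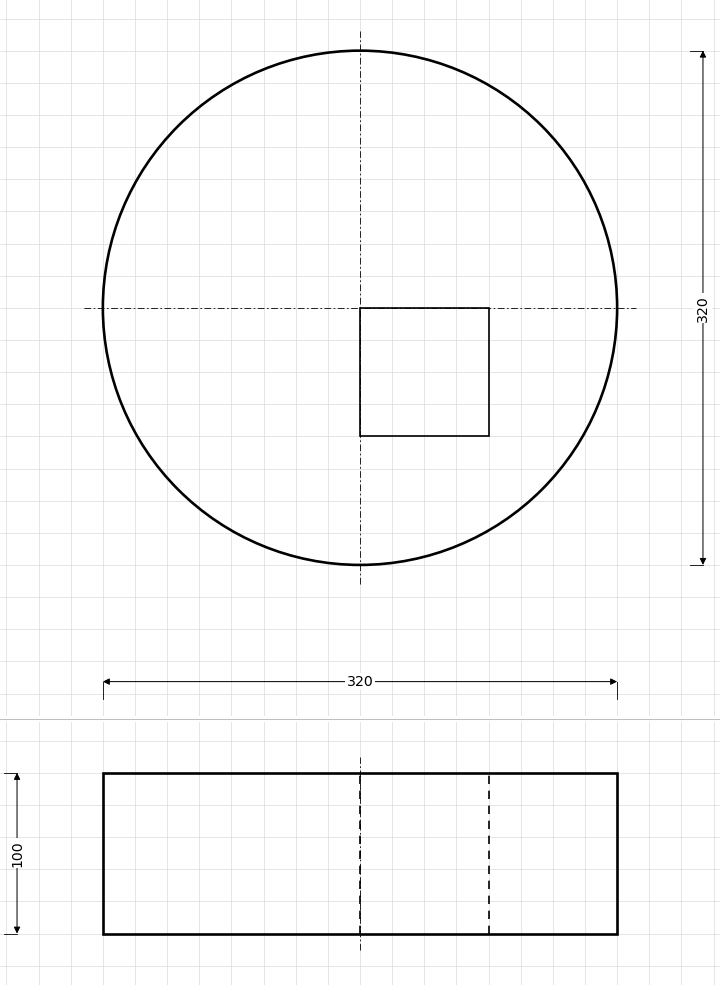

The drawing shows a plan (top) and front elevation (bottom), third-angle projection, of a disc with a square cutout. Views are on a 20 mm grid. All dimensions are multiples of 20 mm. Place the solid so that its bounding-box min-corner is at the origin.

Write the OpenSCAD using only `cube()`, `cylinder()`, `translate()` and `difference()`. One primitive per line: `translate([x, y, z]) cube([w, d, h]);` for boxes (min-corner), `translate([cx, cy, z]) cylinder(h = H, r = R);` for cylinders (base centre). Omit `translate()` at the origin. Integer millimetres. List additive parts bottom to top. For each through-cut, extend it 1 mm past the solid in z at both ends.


difference() {
  translate([160, 160, 0]) cylinder(h = 100, r = 160);
  translate([160, 80, -1]) cube([80, 80, 102]);
}


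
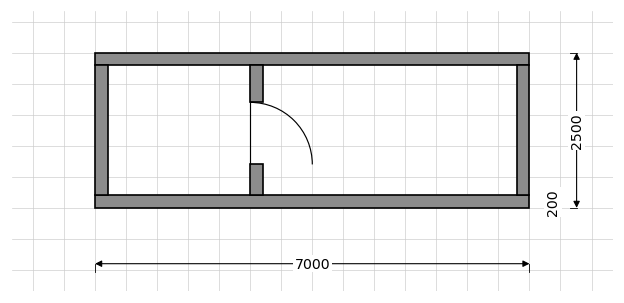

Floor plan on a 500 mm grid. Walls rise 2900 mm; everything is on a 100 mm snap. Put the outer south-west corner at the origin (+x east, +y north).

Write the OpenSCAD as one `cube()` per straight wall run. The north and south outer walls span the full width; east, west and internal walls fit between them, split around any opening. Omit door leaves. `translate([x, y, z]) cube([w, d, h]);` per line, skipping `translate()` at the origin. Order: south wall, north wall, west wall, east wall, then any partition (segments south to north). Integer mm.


cube([7000, 200, 2900]);
translate([0, 2300, 0]) cube([7000, 200, 2900]);
translate([0, 200, 0]) cube([200, 2100, 2900]);
translate([6800, 200, 0]) cube([200, 2100, 2900]);
translate([2500, 200, 0]) cube([200, 500, 2900]);
translate([2500, 1700, 0]) cube([200, 600, 2900]);


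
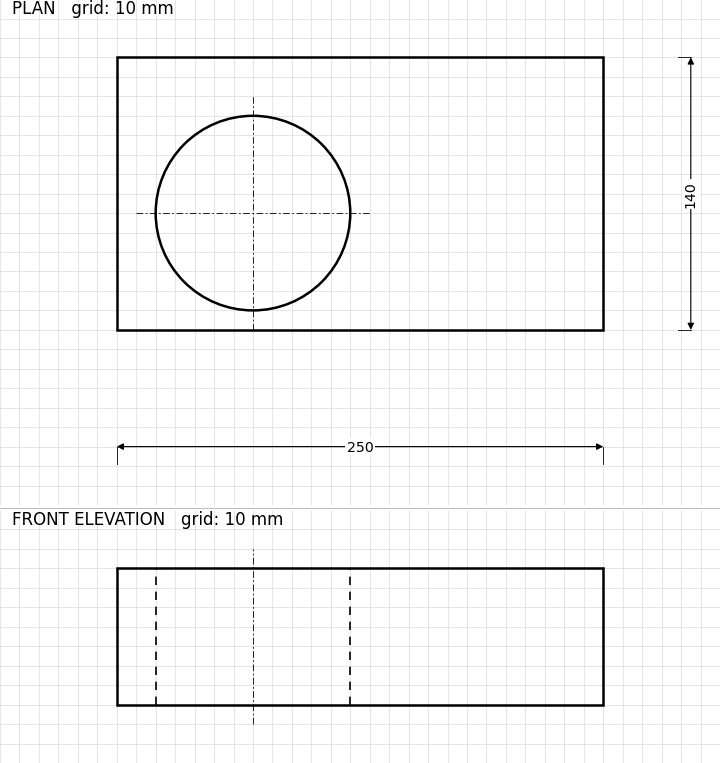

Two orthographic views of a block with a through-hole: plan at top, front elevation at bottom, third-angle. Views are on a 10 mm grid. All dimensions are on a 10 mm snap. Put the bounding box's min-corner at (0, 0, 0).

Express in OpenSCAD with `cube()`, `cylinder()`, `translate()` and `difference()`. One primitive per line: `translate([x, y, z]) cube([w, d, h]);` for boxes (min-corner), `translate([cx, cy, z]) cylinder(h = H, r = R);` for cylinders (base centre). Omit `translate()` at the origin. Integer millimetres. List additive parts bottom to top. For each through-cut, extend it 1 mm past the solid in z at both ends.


difference() {
  cube([250, 140, 70]);
  translate([70, 60, -1]) cylinder(h = 72, r = 50);
}


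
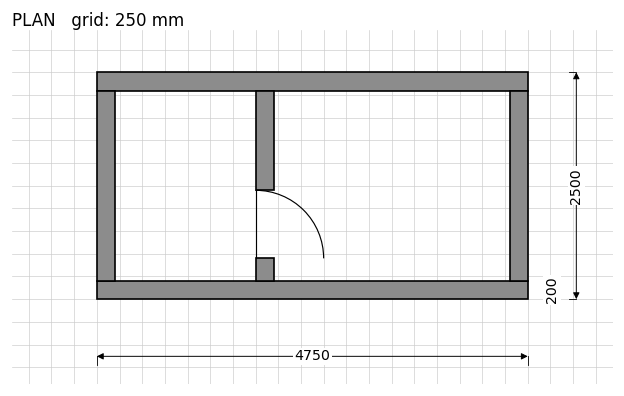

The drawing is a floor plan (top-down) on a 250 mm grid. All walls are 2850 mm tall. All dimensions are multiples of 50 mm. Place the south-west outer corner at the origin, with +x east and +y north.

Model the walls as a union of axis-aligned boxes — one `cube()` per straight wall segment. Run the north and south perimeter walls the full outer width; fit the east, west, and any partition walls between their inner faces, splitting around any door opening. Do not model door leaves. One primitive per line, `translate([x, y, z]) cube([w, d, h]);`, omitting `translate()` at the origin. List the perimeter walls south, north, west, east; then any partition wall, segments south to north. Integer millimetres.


cube([4750, 200, 2850]);
translate([0, 2300, 0]) cube([4750, 200, 2850]);
translate([0, 200, 0]) cube([200, 2100, 2850]);
translate([4550, 200, 0]) cube([200, 2100, 2850]);
translate([1750, 200, 0]) cube([200, 250, 2850]);
translate([1750, 1200, 0]) cube([200, 1100, 2850]);


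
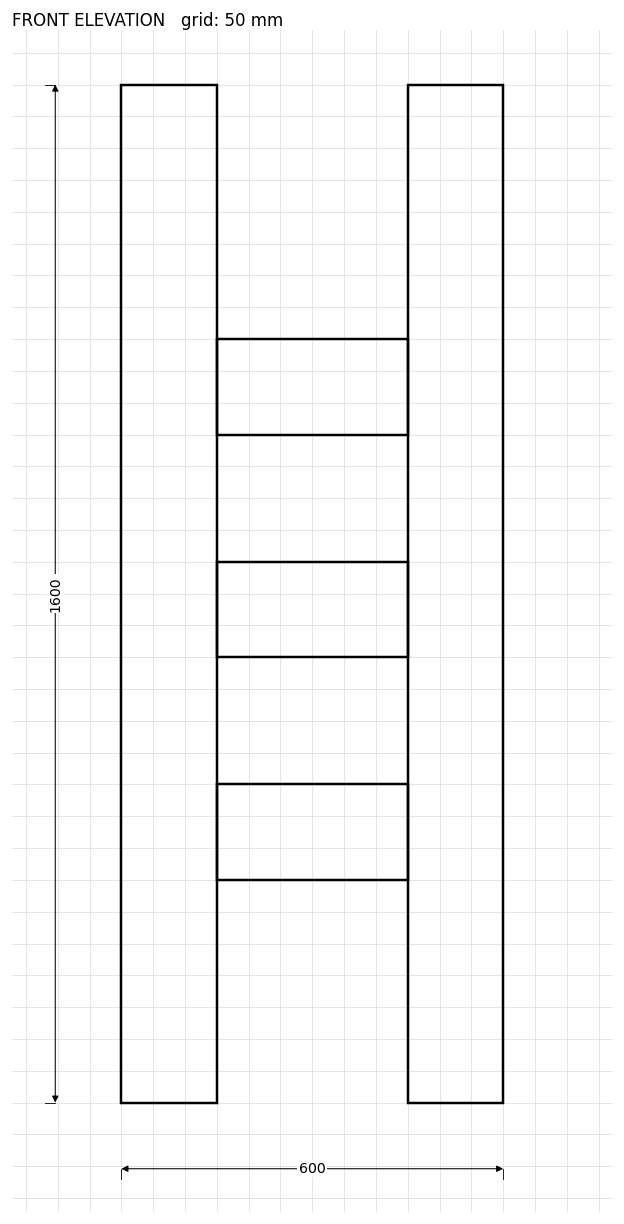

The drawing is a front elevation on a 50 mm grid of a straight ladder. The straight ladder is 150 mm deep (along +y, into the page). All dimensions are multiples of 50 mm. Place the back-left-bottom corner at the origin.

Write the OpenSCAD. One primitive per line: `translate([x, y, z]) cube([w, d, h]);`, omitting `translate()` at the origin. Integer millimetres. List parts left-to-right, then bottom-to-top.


cube([150, 150, 1600]);
translate([150, 0, 350]) cube([300, 150, 150]);
translate([150, 0, 700]) cube([300, 150, 150]);
translate([150, 0, 1050]) cube([300, 150, 150]);
translate([450, 0, 0]) cube([150, 150, 1600]);
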